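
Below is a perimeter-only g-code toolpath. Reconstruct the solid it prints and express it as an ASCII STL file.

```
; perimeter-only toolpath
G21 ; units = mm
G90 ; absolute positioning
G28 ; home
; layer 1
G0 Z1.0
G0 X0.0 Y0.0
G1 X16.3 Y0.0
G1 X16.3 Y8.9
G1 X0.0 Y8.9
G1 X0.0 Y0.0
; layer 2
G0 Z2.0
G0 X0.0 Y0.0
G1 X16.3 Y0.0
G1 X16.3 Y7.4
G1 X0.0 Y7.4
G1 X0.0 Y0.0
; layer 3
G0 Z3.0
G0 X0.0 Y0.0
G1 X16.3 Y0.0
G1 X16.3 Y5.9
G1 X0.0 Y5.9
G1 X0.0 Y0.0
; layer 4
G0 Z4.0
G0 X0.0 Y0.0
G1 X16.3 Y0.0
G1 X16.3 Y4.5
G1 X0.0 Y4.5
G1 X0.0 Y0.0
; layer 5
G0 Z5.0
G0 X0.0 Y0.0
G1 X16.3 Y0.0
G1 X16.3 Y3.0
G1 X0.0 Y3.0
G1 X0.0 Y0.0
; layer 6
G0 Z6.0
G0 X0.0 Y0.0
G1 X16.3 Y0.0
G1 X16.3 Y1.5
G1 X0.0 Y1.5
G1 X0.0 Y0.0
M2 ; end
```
solid part
  facet normal 0.0000 0.0000 -1.0000
    outer loop
      vertex 16.3 10.4 0.0
      vertex 16.3 0.0 0.0
      vertex 0.0 0.0 0.0
    endloop
  endfacet
  facet normal 0.0000 0.0000 -1.0000
    outer loop
      vertex 0.0 10.4 0.0
      vertex 16.3 10.4 0.0
      vertex 0.0 0.0 0.0
    endloop
  endfacet
  facet normal 0.0000 -1.0000 0.0000
    outer loop
      vertex 0.0 0.0 0.0
      vertex 16.3 0.0 0.0
      vertex 16.3 0.0 7.0
    endloop
  endfacet
  facet normal 0.0000 -1.0000 0.0000
    outer loop
      vertex 0.0 0.0 0.0
      vertex 16.3 0.0 7.0
      vertex 0.0 0.0 7.0
    endloop
  endfacet
  facet normal 0.0000 0.5584 0.8296
    outer loop
      vertex 0.0 0.0 7.0
      vertex 16.3 0.0 7.0
      vertex 16.3 10.4 0.0
    endloop
  endfacet
  facet normal 0.0000 0.5584 0.8296
    outer loop
      vertex 0.0 0.0 7.0
      vertex 16.3 10.4 0.0
      vertex 0.0 10.4 0.0
    endloop
  endfacet
  facet normal -1.0000 0.0000 0.0000
    outer loop
      vertex 0.0 0.0 7.0
      vertex 0.0 10.4 0.0
      vertex 0.0 0.0 0.0
    endloop
  endfacet
  facet normal 1.0000 0.0000 0.0000
    outer loop
      vertex 16.3 0.0 0.0
      vertex 16.3 10.4 0.0
      vertex 16.3 0.0 7.0
    endloop
  endfacet
endsolid part

The G0 Z moves step by Δz≈1.0 mm. The G1 loops shrink linearly with z, so the solid tapers from its base footprint up to z≈7. Closing with a flat bottom cap and the tapered top and triangulating gives 8 facets — a wedge (ramp): 16.3 × 10.4 mm base, rising to 7 mm along the y=0 edge and sloping linearly to z=0 at y=10.4.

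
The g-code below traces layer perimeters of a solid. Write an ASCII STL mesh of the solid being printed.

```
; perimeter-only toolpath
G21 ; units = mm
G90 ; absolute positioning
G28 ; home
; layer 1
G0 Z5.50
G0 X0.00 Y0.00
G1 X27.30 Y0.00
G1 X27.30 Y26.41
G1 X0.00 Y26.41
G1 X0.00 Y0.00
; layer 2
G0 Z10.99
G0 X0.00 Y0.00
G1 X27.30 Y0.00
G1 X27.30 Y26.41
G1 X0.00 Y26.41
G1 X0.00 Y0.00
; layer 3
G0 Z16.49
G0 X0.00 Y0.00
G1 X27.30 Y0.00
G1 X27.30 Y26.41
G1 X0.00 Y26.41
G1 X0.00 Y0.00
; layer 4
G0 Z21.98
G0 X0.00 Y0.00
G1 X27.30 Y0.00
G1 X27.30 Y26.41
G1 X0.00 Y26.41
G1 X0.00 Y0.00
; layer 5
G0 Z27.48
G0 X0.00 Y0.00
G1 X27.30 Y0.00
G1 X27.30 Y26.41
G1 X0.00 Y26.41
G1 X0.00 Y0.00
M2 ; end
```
solid part
  facet normal 0.0000 0.0000 -1.0000
    outer loop
      vertex 27.30 26.41 0.00
      vertex 27.30 0.00 0.00
      vertex 0.00 0.00 0.00
    endloop
  endfacet
  facet normal 0.0000 0.0000 -1.0000
    outer loop
      vertex 0.00 26.41 0.00
      vertex 27.30 26.41 0.00
      vertex 0.00 0.00 0.00
    endloop
  endfacet
  facet normal 0.0000 0.0000 1.0000
    outer loop
      vertex 0.00 0.00 27.48
      vertex 27.30 0.00 27.48
      vertex 27.30 26.41 27.48
    endloop
  endfacet
  facet normal 0.0000 0.0000 1.0000
    outer loop
      vertex 0.00 0.00 27.48
      vertex 27.30 26.41 27.48
      vertex 0.00 26.41 27.48
    endloop
  endfacet
  facet normal 0.0000 -1.0000 0.0000
    outer loop
      vertex 0.00 0.00 0.00
      vertex 27.30 0.00 0.00
      vertex 27.30 0.00 27.48
    endloop
  endfacet
  facet normal 0.0000 -1.0000 0.0000
    outer loop
      vertex 0.00 0.00 0.00
      vertex 27.30 0.00 27.48
      vertex 0.00 0.00 27.48
    endloop
  endfacet
  facet normal 0.0000 1.0000 0.0000
    outer loop
      vertex 27.30 26.41 27.48
      vertex 27.30 26.41 0.00
      vertex 0.00 26.41 0.00
    endloop
  endfacet
  facet normal 0.0000 1.0000 0.0000
    outer loop
      vertex 0.00 26.41 27.48
      vertex 27.30 26.41 27.48
      vertex 0.00 26.41 0.00
    endloop
  endfacet
  facet normal -1.0000 0.0000 0.0000
    outer loop
      vertex 0.00 26.41 27.48
      vertex 0.00 26.41 0.00
      vertex 0.00 0.00 0.00
    endloop
  endfacet
  facet normal -1.0000 0.0000 0.0000
    outer loop
      vertex 0.00 0.00 27.48
      vertex 0.00 26.41 27.48
      vertex 0.00 0.00 0.00
    endloop
  endfacet
  facet normal 1.0000 0.0000 0.0000
    outer loop
      vertex 27.30 0.00 0.00
      vertex 27.30 26.41 0.00
      vertex 27.30 26.41 27.48
    endloop
  endfacet
  facet normal 1.0000 0.0000 0.0000
    outer loop
      vertex 27.30 0.00 0.00
      vertex 27.30 26.41 27.48
      vertex 27.30 0.00 27.48
    endloop
  endfacet
endsolid part

The G0 Z moves step by Δz≈5.50 mm. Every layer's G1 loop is the same polygon, so the solid is a straight extrusion of it from z=0 to z≈27.5. Closing with flat bottom and top caps and triangulating gives 12 facets — a rectangular box, roughly 27.3 × 26.4 mm footprint and 27.5 mm tall.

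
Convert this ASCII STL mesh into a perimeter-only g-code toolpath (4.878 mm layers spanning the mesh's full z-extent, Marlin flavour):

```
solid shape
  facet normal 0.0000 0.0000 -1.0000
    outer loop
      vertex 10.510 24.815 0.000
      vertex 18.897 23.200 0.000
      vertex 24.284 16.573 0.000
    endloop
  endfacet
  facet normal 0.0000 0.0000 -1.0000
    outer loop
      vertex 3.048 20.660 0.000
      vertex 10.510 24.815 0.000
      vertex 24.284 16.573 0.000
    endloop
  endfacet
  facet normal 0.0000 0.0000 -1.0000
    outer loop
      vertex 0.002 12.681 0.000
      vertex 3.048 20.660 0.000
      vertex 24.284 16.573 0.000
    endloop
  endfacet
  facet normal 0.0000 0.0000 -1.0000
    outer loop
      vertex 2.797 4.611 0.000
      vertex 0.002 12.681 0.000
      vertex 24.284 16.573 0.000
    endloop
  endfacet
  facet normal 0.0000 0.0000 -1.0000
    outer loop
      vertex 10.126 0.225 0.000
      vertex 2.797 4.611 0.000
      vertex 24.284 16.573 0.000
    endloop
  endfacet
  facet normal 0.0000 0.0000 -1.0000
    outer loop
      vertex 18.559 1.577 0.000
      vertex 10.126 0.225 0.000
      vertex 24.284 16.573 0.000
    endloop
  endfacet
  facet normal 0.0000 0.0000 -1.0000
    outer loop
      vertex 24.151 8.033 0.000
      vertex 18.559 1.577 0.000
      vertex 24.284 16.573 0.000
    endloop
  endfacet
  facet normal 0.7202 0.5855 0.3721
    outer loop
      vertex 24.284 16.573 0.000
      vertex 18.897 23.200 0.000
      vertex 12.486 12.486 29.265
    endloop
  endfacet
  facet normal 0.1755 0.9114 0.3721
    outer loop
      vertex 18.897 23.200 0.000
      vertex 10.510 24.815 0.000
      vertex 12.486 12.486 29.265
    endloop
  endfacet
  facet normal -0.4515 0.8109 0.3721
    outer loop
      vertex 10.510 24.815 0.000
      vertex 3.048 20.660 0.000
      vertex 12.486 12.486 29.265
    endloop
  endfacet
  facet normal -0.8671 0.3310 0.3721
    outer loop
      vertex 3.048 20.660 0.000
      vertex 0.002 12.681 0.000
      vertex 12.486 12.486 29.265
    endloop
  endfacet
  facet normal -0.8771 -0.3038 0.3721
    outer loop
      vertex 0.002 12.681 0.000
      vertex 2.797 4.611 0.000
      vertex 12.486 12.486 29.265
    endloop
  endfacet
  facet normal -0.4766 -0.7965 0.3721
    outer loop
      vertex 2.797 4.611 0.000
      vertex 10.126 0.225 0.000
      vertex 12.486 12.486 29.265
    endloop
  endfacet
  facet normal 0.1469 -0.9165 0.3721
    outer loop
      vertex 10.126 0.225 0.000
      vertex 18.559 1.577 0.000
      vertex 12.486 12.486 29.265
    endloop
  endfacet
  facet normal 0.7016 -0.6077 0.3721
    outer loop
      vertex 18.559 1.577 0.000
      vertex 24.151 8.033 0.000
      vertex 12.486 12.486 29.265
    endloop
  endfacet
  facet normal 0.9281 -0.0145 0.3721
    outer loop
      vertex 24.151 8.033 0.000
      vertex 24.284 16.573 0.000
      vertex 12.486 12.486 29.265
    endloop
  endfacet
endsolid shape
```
; perimeter-only toolpath
G21 ; units = mm
G90 ; absolute positioning
G28 ; home
; layer 1
G0 Z4.878
G0 X22.318 Y15.892
G1 X17.828 Y21.414
G1 X10.839 Y22.760
G1 X4.621 Y19.298
G1 X2.083 Y12.649
G1 X4.412 Y5.924
G1 X10.519 Y2.269
G1 X17.547 Y3.395
G1 X22.207 Y8.775
G1 X22.318 Y15.892
; layer 2
G0 Z9.755
G0 X20.351 Y15.211
G1 X16.760 Y19.629
G1 X11.169 Y20.705
G1 X6.194 Y17.935
G1 X4.163 Y12.616
G1 X6.027 Y7.236
G1 X10.913 Y4.312
G1 X16.535 Y5.213
G1 X20.263 Y9.517
G1 X20.351 Y15.211
; layer 3
G0 Z14.633
G0 X18.385 Y14.530
G1 X15.691 Y17.843
G1 X11.498 Y18.651
G1 X7.767 Y16.573
G1 X6.244 Y12.584
G1 X7.642 Y8.549
G1 X11.306 Y6.356
G1 X15.523 Y7.032
G1 X18.319 Y10.259
G1 X18.385 Y14.530
; layer 4
G0 Z19.510
G0 X16.419 Y13.848
G1 X14.623 Y16.057
G1 X11.827 Y16.596
G1 X9.340 Y15.211
G1 X8.325 Y12.551
G1 X9.256 Y9.861
G1 X11.699 Y8.399
G1 X14.510 Y8.850
G1 X16.374 Y11.002
G1 X16.419 Y13.848
; layer 5
G0 Z24.388
G0 X14.452 Y13.167
G1 X13.555 Y14.272
G1 X12.157 Y14.541
G1 X10.913 Y13.848
G1 X10.405 Y12.518
G1 X10.871 Y11.174
G1 X12.093 Y10.443
G1 X13.498 Y10.668
G1 X14.430 Y11.744
G1 X14.452 Y13.167
M2 ; end

The solid is a regular 9-sided pyramid, base circumscribed radius ≈ 12.5 mm, apex at z ≈ 29.3 mm. Slicing at Δz = 4.878 mm — 6 equal slices spanning the solid's height, so layer i sits at z = i·h/6 — gives 5 non-empty perimeters. Each is a 9-segment closed polygon; G0 lifts to the layer z and rapids to the start vertex, then G1 traces the edges. The cross-section shrinks linearly with z (the slice at the apex is degenerate and omitted).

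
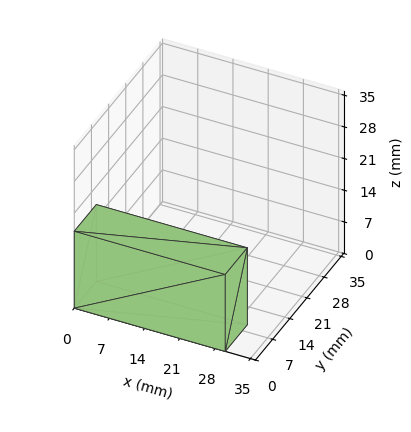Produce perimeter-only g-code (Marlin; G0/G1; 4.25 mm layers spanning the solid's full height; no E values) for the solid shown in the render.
Reading the render: the shape is a rectangular box, roughly 30 × 9 mm footprint and 17 mm tall (dimensions read to the nearest mm from the axis ticks). For the g-code, the solid's height is divided into equal slices at the stated Δz and each level perimeter traced with G1 moves after a G0 lift.

; perimeter-only toolpath
G21 ; units = mm
G90 ; absolute positioning
G28 ; home
; layer 1
G0 Z4.25
G0 X0.00 Y0.00
G1 X30.00 Y0.00
G1 X30.00 Y9.00
G1 X0.00 Y9.00
G1 X0.00 Y0.00
; layer 2
G0 Z8.50
G0 X0.00 Y0.00
G1 X30.00 Y0.00
G1 X30.00 Y9.00
G1 X0.00 Y9.00
G1 X0.00 Y0.00
; layer 3
G0 Z12.75
G0 X0.00 Y0.00
G1 X30.00 Y0.00
G1 X30.00 Y9.00
G1 X0.00 Y9.00
G1 X0.00 Y0.00
; layer 4
G0 Z17.00
G0 X0.00 Y0.00
G1 X30.00 Y0.00
G1 X30.00 Y9.00
G1 X0.00 Y9.00
G1 X0.00 Y0.00
M2 ; end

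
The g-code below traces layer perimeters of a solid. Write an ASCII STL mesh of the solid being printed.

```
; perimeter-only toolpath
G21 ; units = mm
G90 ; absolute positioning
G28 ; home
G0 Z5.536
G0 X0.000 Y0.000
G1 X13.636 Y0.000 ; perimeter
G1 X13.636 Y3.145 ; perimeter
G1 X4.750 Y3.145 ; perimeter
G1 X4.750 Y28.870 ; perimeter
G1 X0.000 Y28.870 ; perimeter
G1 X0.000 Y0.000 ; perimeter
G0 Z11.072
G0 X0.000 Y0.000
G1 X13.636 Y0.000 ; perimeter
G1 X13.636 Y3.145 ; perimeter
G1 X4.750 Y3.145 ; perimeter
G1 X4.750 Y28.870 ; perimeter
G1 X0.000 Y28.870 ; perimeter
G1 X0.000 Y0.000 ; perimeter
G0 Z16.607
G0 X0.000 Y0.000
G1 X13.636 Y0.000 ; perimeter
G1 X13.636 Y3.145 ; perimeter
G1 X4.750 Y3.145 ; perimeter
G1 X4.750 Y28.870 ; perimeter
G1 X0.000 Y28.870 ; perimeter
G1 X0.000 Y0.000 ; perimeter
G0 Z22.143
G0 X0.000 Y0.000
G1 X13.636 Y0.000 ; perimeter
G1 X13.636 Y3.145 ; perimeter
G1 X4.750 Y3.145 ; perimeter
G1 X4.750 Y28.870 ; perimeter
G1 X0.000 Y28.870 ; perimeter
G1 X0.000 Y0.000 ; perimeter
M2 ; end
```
solid part
  facet normal 0.0000 0.0000 -1.0000
    outer loop
      vertex 13.636 3.145 0.000
      vertex 13.636 0.000 0.000
      vertex 0.000 0.000 0.000
    endloop
  endfacet
  facet normal 0.0000 0.0000 -1.0000
    outer loop
      vertex 4.750 3.145 0.000
      vertex 13.636 3.145 0.000
      vertex 0.000 0.000 0.000
    endloop
  endfacet
  facet normal 0.0000 0.0000 -1.0000
    outer loop
      vertex 4.750 28.870 0.000
      vertex 4.750 3.145 0.000
      vertex 0.000 0.000 0.000
    endloop
  endfacet
  facet normal 0.0000 0.0000 -1.0000
    outer loop
      vertex 0.000 28.870 0.000
      vertex 4.750 28.870 0.000
      vertex 0.000 0.000 0.000
    endloop
  endfacet
  facet normal 0.0000 0.0000 1.0000
    outer loop
      vertex 0.000 0.000 22.143
      vertex 13.636 0.000 22.143
      vertex 13.636 3.145 22.143
    endloop
  endfacet
  facet normal 0.0000 0.0000 1.0000
    outer loop
      vertex 0.000 0.000 22.143
      vertex 13.636 3.145 22.143
      vertex 4.750 3.145 22.143
    endloop
  endfacet
  facet normal 0.0000 0.0000 1.0000
    outer loop
      vertex 0.000 0.000 22.143
      vertex 4.750 3.145 22.143
      vertex 4.750 28.870 22.143
    endloop
  endfacet
  facet normal 0.0000 0.0000 1.0000
    outer loop
      vertex 0.000 0.000 22.143
      vertex 4.750 28.870 22.143
      vertex 0.000 28.870 22.143
    endloop
  endfacet
  facet normal 0.0000 -1.0000 0.0000
    outer loop
      vertex 0.000 0.000 0.000
      vertex 13.636 0.000 0.000
      vertex 13.636 0.000 22.143
    endloop
  endfacet
  facet normal 0.0000 -1.0000 0.0000
    outer loop
      vertex 0.000 0.000 0.000
      vertex 13.636 0.000 22.143
      vertex 0.000 0.000 22.143
    endloop
  endfacet
  facet normal 1.0000 0.0000 0.0000
    outer loop
      vertex 13.636 0.000 0.000
      vertex 13.636 3.145 0.000
      vertex 13.636 3.145 22.143
    endloop
  endfacet
  facet normal 1.0000 0.0000 0.0000
    outer loop
      vertex 13.636 0.000 0.000
      vertex 13.636 3.145 22.143
      vertex 13.636 0.000 22.143
    endloop
  endfacet
  facet normal 0.0000 1.0000 0.0000
    outer loop
      vertex 13.636 3.145 0.000
      vertex 4.750 3.145 0.000
      vertex 4.750 3.145 22.143
    endloop
  endfacet
  facet normal 0.0000 1.0000 0.0000
    outer loop
      vertex 13.636 3.145 0.000
      vertex 4.750 3.145 22.143
      vertex 13.636 3.145 22.143
    endloop
  endfacet
  facet normal 1.0000 0.0000 0.0000
    outer loop
      vertex 4.750 3.145 0.000
      vertex 4.750 28.870 0.000
      vertex 4.750 28.870 22.143
    endloop
  endfacet
  facet normal 1.0000 0.0000 0.0000
    outer loop
      vertex 4.750 3.145 0.000
      vertex 4.750 28.870 22.143
      vertex 4.750 3.145 22.143
    endloop
  endfacet
  facet normal 0.0000 1.0000 0.0000
    outer loop
      vertex 4.750 28.870 0.000
      vertex 0.000 28.870 0.000
      vertex 0.000 28.870 22.143
    endloop
  endfacet
  facet normal 0.0000 1.0000 0.0000
    outer loop
      vertex 4.750 28.870 0.000
      vertex 0.000 28.870 22.143
      vertex 4.750 28.870 22.143
    endloop
  endfacet
  facet normal -1.0000 0.0000 0.0000
    outer loop
      vertex 0.000 28.870 0.000
      vertex 0.000 0.000 0.000
      vertex 0.000 0.000 22.143
    endloop
  endfacet
  facet normal -1.0000 0.0000 0.0000
    outer loop
      vertex 0.000 28.870 0.000
      vertex 0.000 0.000 22.143
      vertex 0.000 28.870 22.143
    endloop
  endfacet
endsolid part

The G0 Z moves step by Δz≈5.536 mm. Every layer's G1 loop is the same polygon, so the solid is a straight extrusion of it from z=0 to z≈22.1. Closing with flat bottom and top caps and triangulating gives 20 facets — an L-shaped prism: outer 13.6 × 28.9 mm, arm thicknesses ≈ 3.15 mm (horizontal) and 4.75 mm (vertical), extruded 22.1 mm in z.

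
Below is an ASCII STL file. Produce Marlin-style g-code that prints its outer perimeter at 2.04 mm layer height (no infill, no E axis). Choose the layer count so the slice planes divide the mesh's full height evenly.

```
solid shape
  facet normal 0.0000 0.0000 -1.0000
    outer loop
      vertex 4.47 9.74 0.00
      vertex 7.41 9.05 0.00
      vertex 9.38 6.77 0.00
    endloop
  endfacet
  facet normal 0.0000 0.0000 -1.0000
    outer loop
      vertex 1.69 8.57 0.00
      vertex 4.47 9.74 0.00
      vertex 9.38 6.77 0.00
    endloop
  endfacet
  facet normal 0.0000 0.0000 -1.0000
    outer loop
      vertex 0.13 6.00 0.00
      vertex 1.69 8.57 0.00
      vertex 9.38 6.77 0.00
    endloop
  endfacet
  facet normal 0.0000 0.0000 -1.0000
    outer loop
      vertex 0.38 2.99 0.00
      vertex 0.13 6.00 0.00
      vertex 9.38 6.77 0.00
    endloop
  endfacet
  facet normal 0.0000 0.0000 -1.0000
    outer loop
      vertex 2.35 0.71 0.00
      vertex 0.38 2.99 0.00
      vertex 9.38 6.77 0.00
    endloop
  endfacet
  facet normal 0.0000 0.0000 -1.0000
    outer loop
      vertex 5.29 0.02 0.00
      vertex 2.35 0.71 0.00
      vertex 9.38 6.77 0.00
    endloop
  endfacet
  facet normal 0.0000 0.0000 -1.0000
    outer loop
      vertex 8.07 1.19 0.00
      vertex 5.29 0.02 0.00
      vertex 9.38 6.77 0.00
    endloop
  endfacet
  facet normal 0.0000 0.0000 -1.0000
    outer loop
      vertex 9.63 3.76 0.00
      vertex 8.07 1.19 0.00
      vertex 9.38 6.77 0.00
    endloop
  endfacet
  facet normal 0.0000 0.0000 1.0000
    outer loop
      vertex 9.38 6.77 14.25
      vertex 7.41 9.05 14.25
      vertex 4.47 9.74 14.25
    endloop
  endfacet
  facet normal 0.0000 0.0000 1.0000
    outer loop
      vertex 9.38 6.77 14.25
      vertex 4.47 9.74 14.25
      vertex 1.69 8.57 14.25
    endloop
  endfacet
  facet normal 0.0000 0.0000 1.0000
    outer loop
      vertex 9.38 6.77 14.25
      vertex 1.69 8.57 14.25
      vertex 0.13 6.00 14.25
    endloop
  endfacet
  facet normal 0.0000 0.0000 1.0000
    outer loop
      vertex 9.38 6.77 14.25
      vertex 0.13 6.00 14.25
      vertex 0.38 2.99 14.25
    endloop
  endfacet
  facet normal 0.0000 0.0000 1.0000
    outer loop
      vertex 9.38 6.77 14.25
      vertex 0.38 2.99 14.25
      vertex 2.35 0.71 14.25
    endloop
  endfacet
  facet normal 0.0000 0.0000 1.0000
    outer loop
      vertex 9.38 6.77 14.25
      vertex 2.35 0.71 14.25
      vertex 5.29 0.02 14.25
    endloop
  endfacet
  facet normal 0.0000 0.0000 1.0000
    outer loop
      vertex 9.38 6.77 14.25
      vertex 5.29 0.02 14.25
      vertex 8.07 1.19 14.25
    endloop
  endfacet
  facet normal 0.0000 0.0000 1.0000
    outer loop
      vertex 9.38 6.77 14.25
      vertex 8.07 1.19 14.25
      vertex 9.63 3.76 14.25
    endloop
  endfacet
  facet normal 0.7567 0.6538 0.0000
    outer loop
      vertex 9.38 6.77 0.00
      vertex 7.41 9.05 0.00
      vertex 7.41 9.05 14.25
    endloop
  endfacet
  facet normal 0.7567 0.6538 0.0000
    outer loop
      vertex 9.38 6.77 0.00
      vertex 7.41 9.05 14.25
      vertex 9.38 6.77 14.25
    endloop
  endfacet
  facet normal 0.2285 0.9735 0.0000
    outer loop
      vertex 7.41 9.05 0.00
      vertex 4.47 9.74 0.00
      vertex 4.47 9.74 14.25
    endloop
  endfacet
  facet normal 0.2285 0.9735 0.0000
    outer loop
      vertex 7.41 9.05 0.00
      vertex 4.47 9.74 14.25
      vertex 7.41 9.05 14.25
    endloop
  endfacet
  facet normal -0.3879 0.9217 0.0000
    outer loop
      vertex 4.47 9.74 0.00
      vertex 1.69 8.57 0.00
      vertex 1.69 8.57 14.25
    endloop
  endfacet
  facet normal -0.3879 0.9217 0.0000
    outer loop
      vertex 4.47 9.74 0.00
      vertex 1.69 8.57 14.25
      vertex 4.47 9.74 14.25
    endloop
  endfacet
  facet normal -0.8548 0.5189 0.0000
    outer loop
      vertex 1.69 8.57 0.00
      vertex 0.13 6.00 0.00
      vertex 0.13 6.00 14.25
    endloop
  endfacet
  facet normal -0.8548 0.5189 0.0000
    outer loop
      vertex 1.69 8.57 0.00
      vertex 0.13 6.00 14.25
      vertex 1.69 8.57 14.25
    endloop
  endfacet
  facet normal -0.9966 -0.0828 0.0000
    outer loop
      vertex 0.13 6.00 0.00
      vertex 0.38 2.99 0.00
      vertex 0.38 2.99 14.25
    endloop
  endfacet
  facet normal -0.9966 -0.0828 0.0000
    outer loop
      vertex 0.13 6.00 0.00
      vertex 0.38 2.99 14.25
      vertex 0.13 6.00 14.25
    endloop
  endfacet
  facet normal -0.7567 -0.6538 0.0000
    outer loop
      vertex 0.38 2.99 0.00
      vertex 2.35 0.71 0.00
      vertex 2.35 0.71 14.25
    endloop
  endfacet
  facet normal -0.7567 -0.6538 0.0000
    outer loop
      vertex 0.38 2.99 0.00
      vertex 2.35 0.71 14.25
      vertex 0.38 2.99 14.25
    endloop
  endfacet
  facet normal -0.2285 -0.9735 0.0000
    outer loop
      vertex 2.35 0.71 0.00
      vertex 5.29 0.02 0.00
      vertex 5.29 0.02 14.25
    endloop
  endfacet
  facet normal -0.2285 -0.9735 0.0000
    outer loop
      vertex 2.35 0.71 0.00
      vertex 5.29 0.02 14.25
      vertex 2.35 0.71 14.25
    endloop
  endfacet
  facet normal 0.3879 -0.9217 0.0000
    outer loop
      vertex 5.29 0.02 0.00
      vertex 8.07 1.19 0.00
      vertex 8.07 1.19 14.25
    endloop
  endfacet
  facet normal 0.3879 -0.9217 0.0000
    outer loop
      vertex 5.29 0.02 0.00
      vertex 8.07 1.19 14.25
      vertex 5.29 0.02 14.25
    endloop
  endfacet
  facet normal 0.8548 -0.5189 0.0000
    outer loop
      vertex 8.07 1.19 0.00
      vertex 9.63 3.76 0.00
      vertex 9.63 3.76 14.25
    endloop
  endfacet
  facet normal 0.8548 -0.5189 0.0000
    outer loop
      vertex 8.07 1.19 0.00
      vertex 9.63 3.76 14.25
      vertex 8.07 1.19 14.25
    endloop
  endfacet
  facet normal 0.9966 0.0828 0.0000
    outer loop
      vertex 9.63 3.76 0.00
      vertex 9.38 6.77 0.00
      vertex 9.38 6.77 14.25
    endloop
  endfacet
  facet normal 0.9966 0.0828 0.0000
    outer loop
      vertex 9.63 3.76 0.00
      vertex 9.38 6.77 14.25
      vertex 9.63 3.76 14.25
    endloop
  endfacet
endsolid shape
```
; perimeter-only toolpath
G21 ; units = mm
G90 ; absolute positioning
G28 ; home
; layer 1
G0 Z2.04
G0 X9.38 Y6.77
G1 X7.41 Y9.05
G1 X4.47 Y9.74
G1 X1.69 Y8.57
G1 X0.13 Y6.00
G1 X0.38 Y2.99
G1 X2.35 Y0.71
G1 X5.29 Y0.02
G1 X8.07 Y1.19
G1 X9.63 Y3.76
G1 X9.38 Y6.77
; layer 2
G0 Z4.07
G0 X9.38 Y6.77
G1 X7.41 Y9.05
G1 X4.47 Y9.74
G1 X1.69 Y8.57
G1 X0.13 Y6.00
G1 X0.38 Y2.99
G1 X2.35 Y0.71
G1 X5.29 Y0.02
G1 X8.07 Y1.19
G1 X9.63 Y3.76
G1 X9.38 Y6.77
; layer 3
G0 Z6.11
G0 X9.38 Y6.77
G1 X7.41 Y9.05
G1 X4.47 Y9.74
G1 X1.69 Y8.57
G1 X0.13 Y6.00
G1 X0.38 Y2.99
G1 X2.35 Y0.71
G1 X5.29 Y0.02
G1 X8.07 Y1.19
G1 X9.63 Y3.76
G1 X9.38 Y6.77
; layer 4
G0 Z8.14
G0 X9.38 Y6.77
G1 X7.41 Y9.05
G1 X4.47 Y9.74
G1 X1.69 Y8.57
G1 X0.13 Y6.00
G1 X0.38 Y2.99
G1 X2.35 Y0.71
G1 X5.29 Y0.02
G1 X8.07 Y1.19
G1 X9.63 Y3.76
G1 X9.38 Y6.77
; layer 5
G0 Z10.18
G0 X9.38 Y6.77
G1 X7.41 Y9.05
G1 X4.47 Y9.74
G1 X1.69 Y8.57
G1 X0.13 Y6.00
G1 X0.38 Y2.99
G1 X2.35 Y0.71
G1 X5.29 Y0.02
G1 X8.07 Y1.19
G1 X9.63 Y3.76
G1 X9.38 Y6.77
; layer 6
G0 Z12.21
G0 X9.38 Y6.77
G1 X7.41 Y9.05
G1 X4.47 Y9.74
G1 X1.69 Y8.57
G1 X0.13 Y6.00
G1 X0.38 Y2.99
G1 X2.35 Y0.71
G1 X5.29 Y0.02
G1 X8.07 Y1.19
G1 X9.63 Y3.76
G1 X9.38 Y6.77
; layer 7
G0 Z14.25
G0 X9.38 Y6.77
G1 X7.41 Y9.05
G1 X4.47 Y9.74
G1 X1.69 Y8.57
G1 X0.13 Y6.00
G1 X0.38 Y2.99
G1 X2.35 Y0.71
G1 X5.29 Y0.02
G1 X8.07 Y1.19
G1 X9.63 Y3.76
G1 X9.38 Y6.77
M2 ; end

The solid is a regular 10-sided prism (a cylinder approximated with 10 flat sides), circumscribed radius ≈ 4.88 mm, height ≈ 14.2 mm. Slicing at Δz = 2.04 mm — 7 equal slices spanning the solid's height, so layer i sits at z = i·h/7 — gives 7 non-empty perimeters. Each is a 10-segment closed polygon; G0 lifts to the layer z and rapids to the start vertex, then G1 traces the edges.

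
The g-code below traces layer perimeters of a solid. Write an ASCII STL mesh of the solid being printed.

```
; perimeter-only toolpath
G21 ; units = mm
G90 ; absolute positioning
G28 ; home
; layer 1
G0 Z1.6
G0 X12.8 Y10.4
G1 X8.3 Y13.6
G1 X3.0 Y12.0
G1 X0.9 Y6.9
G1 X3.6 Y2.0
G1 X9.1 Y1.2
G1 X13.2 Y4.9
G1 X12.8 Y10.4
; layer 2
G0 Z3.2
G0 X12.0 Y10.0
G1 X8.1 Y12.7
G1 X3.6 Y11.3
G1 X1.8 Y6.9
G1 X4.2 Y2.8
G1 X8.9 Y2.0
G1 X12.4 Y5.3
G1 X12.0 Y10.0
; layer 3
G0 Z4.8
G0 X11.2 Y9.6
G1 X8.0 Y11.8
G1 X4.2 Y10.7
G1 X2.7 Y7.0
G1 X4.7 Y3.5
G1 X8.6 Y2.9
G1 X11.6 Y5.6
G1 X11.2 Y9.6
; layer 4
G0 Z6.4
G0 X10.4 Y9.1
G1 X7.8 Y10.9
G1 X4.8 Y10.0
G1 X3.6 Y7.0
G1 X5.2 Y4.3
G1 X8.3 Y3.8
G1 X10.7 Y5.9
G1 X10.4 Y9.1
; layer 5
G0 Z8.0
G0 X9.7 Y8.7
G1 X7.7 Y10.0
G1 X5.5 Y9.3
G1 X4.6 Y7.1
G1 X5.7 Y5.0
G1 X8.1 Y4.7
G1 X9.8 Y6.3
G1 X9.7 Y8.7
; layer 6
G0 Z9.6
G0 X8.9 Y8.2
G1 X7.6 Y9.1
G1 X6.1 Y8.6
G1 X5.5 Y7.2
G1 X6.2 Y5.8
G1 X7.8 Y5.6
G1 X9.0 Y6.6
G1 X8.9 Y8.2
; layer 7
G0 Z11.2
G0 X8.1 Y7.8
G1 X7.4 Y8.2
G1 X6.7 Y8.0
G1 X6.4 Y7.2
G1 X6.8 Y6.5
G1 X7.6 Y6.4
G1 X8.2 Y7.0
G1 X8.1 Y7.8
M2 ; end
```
solid part
  facet normal 0.0000 0.0000 -1.0000
    outer loop
      vertex 2.4 12.7 0.0
      vertex 8.4 14.5 0.0
      vertex 13.6 10.9 0.0
    endloop
  endfacet
  facet normal 0.0000 0.0000 -1.0000
    outer loop
      vertex 0.0 6.8 0.0
      vertex 2.4 12.7 0.0
      vertex 13.6 10.9 0.0
    endloop
  endfacet
  facet normal 0.0000 0.0000 -1.0000
    outer loop
      vertex 3.1 1.3 0.0
      vertex 0.0 6.8 0.0
      vertex 13.6 10.9 0.0
    endloop
  endfacet
  facet normal 0.0000 0.0000 -1.0000
    outer loop
      vertex 9.4 0.3 0.0
      vertex 3.1 1.3 0.0
      vertex 13.6 10.9 0.0
    endloop
  endfacet
  facet normal 0.0000 0.0000 -1.0000
    outer loop
      vertex 14.1 4.6 0.0
      vertex 9.4 0.3 0.0
      vertex 13.6 10.9 0.0
    endloop
  endfacet
  facet normal 0.5068 0.7320 0.4553
    outer loop
      vertex 13.6 10.9 0.0
      vertex 8.4 14.5 0.0
      vertex 7.3 7.3 12.8
    endloop
  endfacet
  facet normal -0.2556 0.8519 0.4572
    outer loop
      vertex 8.4 14.5 0.0
      vertex 2.4 12.7 0.0
      vertex 7.3 7.3 12.8
    endloop
  endfacet
  facet normal -0.8240 0.3352 0.4568
    outer loop
      vertex 2.4 12.7 0.0
      vertex 0.0 6.8 0.0
      vertex 7.3 7.3 12.8
    endloop
  endfacet
  facet normal -0.7742 -0.4363 0.4586
    outer loop
      vertex 0.0 6.8 0.0
      vertex 3.1 1.3 0.0
      vertex 7.3 7.3 12.8
    endloop
  endfacet
  facet normal -0.1394 -0.8783 0.4574
    outer loop
      vertex 3.1 1.3 0.0
      vertex 9.4 0.3 0.0
      vertex 7.3 7.3 12.8
    endloop
  endfacet
  facet normal 0.6003 -0.6561 0.4573
    outer loop
      vertex 9.4 0.3 0.0
      vertex 14.1 4.6 0.0
      vertex 7.3 7.3 12.8
    endloop
  endfacet
  facet normal 0.8870 0.0704 0.4564
    outer loop
      vertex 14.1 4.6 0.0
      vertex 13.6 10.9 0.0
      vertex 7.3 7.3 12.8
    endloop
  endfacet
endsolid part

The G0 Z moves step by Δz≈1.6 mm. The G1 loops shrink linearly with z, so the solid tapers from its base footprint up to z≈12.8. Closing with a flat bottom cap and the tapered top and triangulating gives 12 facets — a regular 7-sided pyramid, base circumscribed radius ≈ 7.3 mm, apex at z ≈ 12.8 mm.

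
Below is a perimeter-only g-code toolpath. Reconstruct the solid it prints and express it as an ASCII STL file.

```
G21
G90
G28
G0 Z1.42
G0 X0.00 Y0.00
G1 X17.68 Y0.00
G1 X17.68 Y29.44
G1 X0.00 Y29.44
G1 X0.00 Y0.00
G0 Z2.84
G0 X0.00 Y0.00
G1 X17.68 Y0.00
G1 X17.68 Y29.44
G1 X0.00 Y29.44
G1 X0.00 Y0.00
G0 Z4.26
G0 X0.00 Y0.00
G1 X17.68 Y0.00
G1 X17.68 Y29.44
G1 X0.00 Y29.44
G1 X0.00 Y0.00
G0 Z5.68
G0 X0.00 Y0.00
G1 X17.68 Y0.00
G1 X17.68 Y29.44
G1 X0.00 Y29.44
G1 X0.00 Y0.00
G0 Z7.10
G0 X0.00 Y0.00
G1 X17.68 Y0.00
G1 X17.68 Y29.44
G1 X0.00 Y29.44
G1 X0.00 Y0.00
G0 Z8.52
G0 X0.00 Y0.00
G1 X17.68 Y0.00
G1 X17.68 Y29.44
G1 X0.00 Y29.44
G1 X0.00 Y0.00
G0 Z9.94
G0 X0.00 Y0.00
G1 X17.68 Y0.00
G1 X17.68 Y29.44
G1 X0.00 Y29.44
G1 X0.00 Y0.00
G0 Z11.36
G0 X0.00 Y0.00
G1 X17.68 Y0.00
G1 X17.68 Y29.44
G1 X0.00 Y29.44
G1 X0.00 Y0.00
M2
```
solid part
  facet normal 0.0000 0.0000 -1.0000
    outer loop
      vertex 17.68 29.44 0.00
      vertex 17.68 0.00 0.00
      vertex 0.00 0.00 0.00
    endloop
  endfacet
  facet normal 0.0000 0.0000 -1.0000
    outer loop
      vertex 0.00 29.44 0.00
      vertex 17.68 29.44 0.00
      vertex 0.00 0.00 0.00
    endloop
  endfacet
  facet normal 0.0000 0.0000 1.0000
    outer loop
      vertex 0.00 0.00 11.36
      vertex 17.68 0.00 11.36
      vertex 17.68 29.44 11.36
    endloop
  endfacet
  facet normal 0.0000 0.0000 1.0000
    outer loop
      vertex 0.00 0.00 11.36
      vertex 17.68 29.44 11.36
      vertex 0.00 29.44 11.36
    endloop
  endfacet
  facet normal 0.0000 -1.0000 0.0000
    outer loop
      vertex 0.00 0.00 0.00
      vertex 17.68 0.00 0.00
      vertex 17.68 0.00 11.36
    endloop
  endfacet
  facet normal 0.0000 -1.0000 0.0000
    outer loop
      vertex 0.00 0.00 0.00
      vertex 17.68 0.00 11.36
      vertex 0.00 0.00 11.36
    endloop
  endfacet
  facet normal 0.0000 1.0000 0.0000
    outer loop
      vertex 17.68 29.44 11.36
      vertex 17.68 29.44 0.00
      vertex 0.00 29.44 0.00
    endloop
  endfacet
  facet normal 0.0000 1.0000 0.0000
    outer loop
      vertex 0.00 29.44 11.36
      vertex 17.68 29.44 11.36
      vertex 0.00 29.44 0.00
    endloop
  endfacet
  facet normal -1.0000 0.0000 0.0000
    outer loop
      vertex 0.00 29.44 11.36
      vertex 0.00 29.44 0.00
      vertex 0.00 0.00 0.00
    endloop
  endfacet
  facet normal -1.0000 0.0000 0.0000
    outer loop
      vertex 0.00 0.00 11.36
      vertex 0.00 29.44 11.36
      vertex 0.00 0.00 0.00
    endloop
  endfacet
  facet normal 1.0000 0.0000 0.0000
    outer loop
      vertex 17.68 0.00 0.00
      vertex 17.68 29.44 0.00
      vertex 17.68 29.44 11.36
    endloop
  endfacet
  facet normal 1.0000 0.0000 0.0000
    outer loop
      vertex 17.68 0.00 0.00
      vertex 17.68 29.44 11.36
      vertex 17.68 0.00 11.36
    endloop
  endfacet
endsolid part

The G0 Z moves step by Δz≈1.42 mm. Every layer's G1 loop is the same polygon, so the solid is a straight extrusion of it from z=0 to z≈11.4. Closing with flat bottom and top caps and triangulating gives 12 facets — a rectangular box, roughly 17.7 × 29.4 mm footprint and 11.4 mm tall.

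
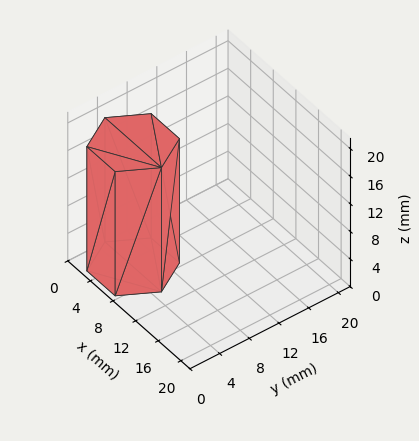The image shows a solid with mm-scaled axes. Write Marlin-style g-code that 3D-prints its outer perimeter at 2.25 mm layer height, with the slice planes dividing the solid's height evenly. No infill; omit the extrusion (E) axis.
Reading the render: the shape is a regular 6-sided prism (a cylinder approximated with 6 flat sides), circumscribed radius ≈ 5 mm, height ≈ 18 mm (dimensions read to the nearest mm from the axis ticks). For the g-code, the solid's height is divided into equal slices at the stated Δz and each level perimeter traced with G1 moves after a G0 lift.

; perimeter-only toolpath
G21 ; units = mm
G90 ; absolute positioning
G28 ; home
; layer 1
G0 Z2.25
G0 X10.00 Y5.00
G1 X7.50 Y9.33
G1 X2.50 Y9.33
G1 X0.00 Y5.00
G1 X2.50 Y0.67
G1 X7.50 Y0.67
G1 X10.00 Y5.00
; layer 2
G0 Z4.50
G0 X10.00 Y5.00
G1 X7.50 Y9.33
G1 X2.50 Y9.33
G1 X0.00 Y5.00
G1 X2.50 Y0.67
G1 X7.50 Y0.67
G1 X10.00 Y5.00
; layer 3
G0 Z6.75
G0 X10.00 Y5.00
G1 X7.50 Y9.33
G1 X2.50 Y9.33
G1 X0.00 Y5.00
G1 X2.50 Y0.67
G1 X7.50 Y0.67
G1 X10.00 Y5.00
; layer 4
G0 Z9.00
G0 X10.00 Y5.00
G1 X7.50 Y9.33
G1 X2.50 Y9.33
G1 X0.00 Y5.00
G1 X2.50 Y0.67
G1 X7.50 Y0.67
G1 X10.00 Y5.00
; layer 5
G0 Z11.25
G0 X10.00 Y5.00
G1 X7.50 Y9.33
G1 X2.50 Y9.33
G1 X0.00 Y5.00
G1 X2.50 Y0.67
G1 X7.50 Y0.67
G1 X10.00 Y5.00
; layer 6
G0 Z13.50
G0 X10.00 Y5.00
G1 X7.50 Y9.33
G1 X2.50 Y9.33
G1 X0.00 Y5.00
G1 X2.50 Y0.67
G1 X7.50 Y0.67
G1 X10.00 Y5.00
; layer 7
G0 Z15.75
G0 X10.00 Y5.00
G1 X7.50 Y9.33
G1 X2.50 Y9.33
G1 X0.00 Y5.00
G1 X2.50 Y0.67
G1 X7.50 Y0.67
G1 X10.00 Y5.00
; layer 8
G0 Z18.00
G0 X10.00 Y5.00
G1 X7.50 Y9.33
G1 X2.50 Y9.33
G1 X0.00 Y5.00
G1 X2.50 Y0.67
G1 X7.50 Y0.67
G1 X10.00 Y5.00
M2 ; end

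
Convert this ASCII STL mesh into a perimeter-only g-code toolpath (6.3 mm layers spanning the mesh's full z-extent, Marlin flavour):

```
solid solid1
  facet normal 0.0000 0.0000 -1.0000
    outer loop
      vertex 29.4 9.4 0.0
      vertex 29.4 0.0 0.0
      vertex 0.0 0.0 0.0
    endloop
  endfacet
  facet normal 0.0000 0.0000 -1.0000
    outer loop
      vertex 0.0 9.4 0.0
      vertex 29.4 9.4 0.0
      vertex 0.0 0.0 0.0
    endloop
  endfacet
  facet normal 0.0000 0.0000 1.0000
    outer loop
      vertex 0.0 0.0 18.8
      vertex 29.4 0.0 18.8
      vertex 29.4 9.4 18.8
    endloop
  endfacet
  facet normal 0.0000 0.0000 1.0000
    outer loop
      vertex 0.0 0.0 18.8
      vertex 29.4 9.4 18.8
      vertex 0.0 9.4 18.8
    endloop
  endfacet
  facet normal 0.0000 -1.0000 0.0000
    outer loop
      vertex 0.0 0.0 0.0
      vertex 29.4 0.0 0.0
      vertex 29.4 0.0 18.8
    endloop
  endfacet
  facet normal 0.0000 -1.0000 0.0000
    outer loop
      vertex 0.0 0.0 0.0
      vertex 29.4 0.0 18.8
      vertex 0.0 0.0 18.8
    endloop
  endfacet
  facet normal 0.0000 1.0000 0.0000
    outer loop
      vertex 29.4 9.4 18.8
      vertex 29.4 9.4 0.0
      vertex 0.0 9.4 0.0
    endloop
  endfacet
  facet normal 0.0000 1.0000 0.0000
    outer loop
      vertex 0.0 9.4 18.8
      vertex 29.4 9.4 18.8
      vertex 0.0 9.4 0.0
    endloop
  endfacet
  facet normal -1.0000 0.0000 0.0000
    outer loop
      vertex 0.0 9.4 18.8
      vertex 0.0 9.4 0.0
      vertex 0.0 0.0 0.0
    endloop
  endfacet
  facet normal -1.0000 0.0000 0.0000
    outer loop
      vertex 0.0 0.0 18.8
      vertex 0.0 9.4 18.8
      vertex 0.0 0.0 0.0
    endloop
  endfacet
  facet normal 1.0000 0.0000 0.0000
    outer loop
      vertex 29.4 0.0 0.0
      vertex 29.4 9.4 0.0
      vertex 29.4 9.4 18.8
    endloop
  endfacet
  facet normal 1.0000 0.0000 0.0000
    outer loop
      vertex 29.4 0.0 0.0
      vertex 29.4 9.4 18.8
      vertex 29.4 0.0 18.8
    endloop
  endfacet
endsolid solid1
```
; perimeter-only toolpath
G21 ; units = mm
G90 ; absolute positioning
G28 ; home
; layer 1
G0 Z6.3
G0 X0.0 Y0.0
G1 X29.4 Y0.0
G1 X29.4 Y9.4
G1 X0.0 Y9.4
G1 X0.0 Y0.0
; layer 2
G0 Z12.5
G0 X0.0 Y0.0
G1 X29.4 Y0.0
G1 X29.4 Y9.4
G1 X0.0 Y9.4
G1 X0.0 Y0.0
; layer 3
G0 Z18.8
G0 X0.0 Y0.0
G1 X29.4 Y0.0
G1 X29.4 Y9.4
G1 X0.0 Y9.4
G1 X0.0 Y0.0
M2 ; end

The solid is a rectangular box, roughly 29.4 × 9.4 mm footprint and 18.8 mm tall. Slicing at Δz = 6.3 mm — 3 equal slices spanning the solid's height, so layer i sits at z = i·h/3 — gives 3 non-empty perimeters. Each is a 4-segment closed polygon; G0 lifts to the layer z and rapids to the start vertex, then G1 traces the edges.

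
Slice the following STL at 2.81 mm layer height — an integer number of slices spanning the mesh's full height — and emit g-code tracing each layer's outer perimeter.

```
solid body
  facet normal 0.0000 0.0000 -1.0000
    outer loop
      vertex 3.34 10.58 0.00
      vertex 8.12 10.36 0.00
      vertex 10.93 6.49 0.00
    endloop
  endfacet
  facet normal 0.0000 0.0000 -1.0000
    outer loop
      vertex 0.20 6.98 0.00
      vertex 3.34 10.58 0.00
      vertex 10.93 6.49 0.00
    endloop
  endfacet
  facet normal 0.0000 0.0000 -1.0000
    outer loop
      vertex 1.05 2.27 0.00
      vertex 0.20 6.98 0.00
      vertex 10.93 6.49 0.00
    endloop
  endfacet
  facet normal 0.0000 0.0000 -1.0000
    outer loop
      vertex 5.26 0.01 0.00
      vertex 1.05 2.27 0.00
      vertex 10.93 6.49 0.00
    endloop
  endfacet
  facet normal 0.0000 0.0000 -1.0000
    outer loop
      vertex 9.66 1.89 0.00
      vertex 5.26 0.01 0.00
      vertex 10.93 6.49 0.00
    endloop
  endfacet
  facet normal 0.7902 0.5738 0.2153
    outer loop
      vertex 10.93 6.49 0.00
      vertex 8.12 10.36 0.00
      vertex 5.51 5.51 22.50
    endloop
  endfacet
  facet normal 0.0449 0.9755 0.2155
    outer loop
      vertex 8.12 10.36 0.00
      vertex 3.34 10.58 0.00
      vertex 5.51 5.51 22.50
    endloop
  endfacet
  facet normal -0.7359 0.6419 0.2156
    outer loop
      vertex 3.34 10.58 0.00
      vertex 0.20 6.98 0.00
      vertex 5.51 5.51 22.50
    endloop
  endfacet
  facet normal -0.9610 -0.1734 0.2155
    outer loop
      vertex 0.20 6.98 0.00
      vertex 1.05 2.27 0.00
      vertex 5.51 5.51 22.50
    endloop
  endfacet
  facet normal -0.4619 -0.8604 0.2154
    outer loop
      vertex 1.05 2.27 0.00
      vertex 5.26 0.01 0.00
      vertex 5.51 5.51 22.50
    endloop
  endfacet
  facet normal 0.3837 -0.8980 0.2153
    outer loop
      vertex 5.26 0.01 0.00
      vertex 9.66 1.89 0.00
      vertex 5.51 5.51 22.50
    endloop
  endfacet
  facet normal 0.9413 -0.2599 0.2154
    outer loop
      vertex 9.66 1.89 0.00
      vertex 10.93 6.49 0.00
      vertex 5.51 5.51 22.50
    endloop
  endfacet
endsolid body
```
; perimeter-only toolpath
G21 ; units = mm
G90 ; absolute positioning
G28 ; home
; layer 1
G0 Z2.81
G0 X10.25 Y6.37
G1 X7.79 Y9.75
G1 X3.61 Y9.95
G1 X0.86 Y6.80
G1 X1.61 Y2.67
G1 X5.29 Y0.70
G1 X9.14 Y2.34
G1 X10.25 Y6.37
; layer 2
G0 Z5.62
G0 X9.57 Y6.24
G1 X7.47 Y9.15
G1 X3.88 Y9.31
G1 X1.53 Y6.61
G1 X2.17 Y3.08
G1 X5.32 Y1.39
G1 X8.62 Y2.79
G1 X9.57 Y6.24
; layer 3
G0 Z8.44
G0 X8.90 Y6.12
G1 X7.14 Y8.54
G1 X4.15 Y8.68
G1 X2.19 Y6.43
G1 X2.72 Y3.49
G1 X5.35 Y2.07
G1 X8.10 Y3.25
G1 X8.90 Y6.12
; layer 4
G0 Z11.25
G0 X8.22 Y6.00
G1 X6.81 Y7.93
G1 X4.42 Y8.04
G1 X2.85 Y6.25
G1 X3.28 Y3.89
G1 X5.38 Y2.76
G1 X7.58 Y3.70
G1 X8.22 Y6.00
; layer 5
G0 Z14.06
G0 X7.54 Y5.88
G1 X6.49 Y7.33
G1 X4.70 Y7.41
G1 X3.52 Y6.06
G1 X3.84 Y4.29
G1 X5.42 Y3.45
G1 X7.07 Y4.15
G1 X7.54 Y5.88
; layer 6
G0 Z16.88
G0 X6.87 Y5.76
G1 X6.16 Y6.72
G1 X4.97 Y6.78
G1 X4.18 Y5.88
G1 X4.40 Y4.70
G1 X5.45 Y4.14
G1 X6.55 Y4.61
G1 X6.87 Y5.76
; layer 7
G0 Z19.69
G0 X6.19 Y5.63
G1 X5.84 Y6.12
G1 X5.24 Y6.14
G1 X4.85 Y5.69
G1 X4.95 Y5.11
G1 X5.48 Y4.82
G1 X6.03 Y5.06
G1 X6.19 Y5.63
M2 ; end

The solid is a regular 7-sided pyramid, base circumscribed radius ≈ 5.51 mm, apex at z ≈ 22.5 mm. Slicing at Δz = 2.81 mm — 8 equal slices spanning the solid's height, so layer i sits at z = i·h/8 — gives 7 non-empty perimeters. Each is a 7-segment closed polygon; G0 lifts to the layer z and rapids to the start vertex, then G1 traces the edges. The cross-section shrinks linearly with z (the slice at the apex is degenerate and omitted).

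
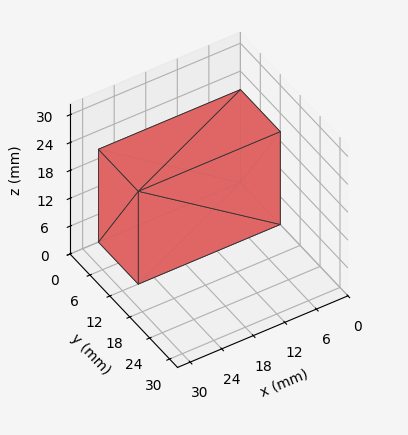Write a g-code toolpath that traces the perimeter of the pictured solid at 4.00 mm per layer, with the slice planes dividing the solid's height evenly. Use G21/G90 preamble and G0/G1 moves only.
Reading the render: the shape is a rectangular box, roughly 27 × 12 mm footprint and 20 mm tall (dimensions read to the nearest mm from the axis ticks). For the g-code, the solid's height is divided into equal slices at the stated Δz and each level perimeter traced with G1 moves after a G0 lift.

; perimeter-only toolpath
G21 ; units = mm
G90 ; absolute positioning
G28 ; home
; layer 1
G0 Z4.00
G0 X0.00 Y0.00
G1 X27.00 Y0.00
G1 X27.00 Y12.00
G1 X0.00 Y12.00
G1 X0.00 Y0.00
; layer 2
G0 Z8.00
G0 X0.00 Y0.00
G1 X27.00 Y0.00
G1 X27.00 Y12.00
G1 X0.00 Y12.00
G1 X0.00 Y0.00
; layer 3
G0 Z12.00
G0 X0.00 Y0.00
G1 X27.00 Y0.00
G1 X27.00 Y12.00
G1 X0.00 Y12.00
G1 X0.00 Y0.00
; layer 4
G0 Z16.00
G0 X0.00 Y0.00
G1 X27.00 Y0.00
G1 X27.00 Y12.00
G1 X0.00 Y12.00
G1 X0.00 Y0.00
; layer 5
G0 Z20.00
G0 X0.00 Y0.00
G1 X27.00 Y0.00
G1 X27.00 Y12.00
G1 X0.00 Y12.00
G1 X0.00 Y0.00
M2 ; end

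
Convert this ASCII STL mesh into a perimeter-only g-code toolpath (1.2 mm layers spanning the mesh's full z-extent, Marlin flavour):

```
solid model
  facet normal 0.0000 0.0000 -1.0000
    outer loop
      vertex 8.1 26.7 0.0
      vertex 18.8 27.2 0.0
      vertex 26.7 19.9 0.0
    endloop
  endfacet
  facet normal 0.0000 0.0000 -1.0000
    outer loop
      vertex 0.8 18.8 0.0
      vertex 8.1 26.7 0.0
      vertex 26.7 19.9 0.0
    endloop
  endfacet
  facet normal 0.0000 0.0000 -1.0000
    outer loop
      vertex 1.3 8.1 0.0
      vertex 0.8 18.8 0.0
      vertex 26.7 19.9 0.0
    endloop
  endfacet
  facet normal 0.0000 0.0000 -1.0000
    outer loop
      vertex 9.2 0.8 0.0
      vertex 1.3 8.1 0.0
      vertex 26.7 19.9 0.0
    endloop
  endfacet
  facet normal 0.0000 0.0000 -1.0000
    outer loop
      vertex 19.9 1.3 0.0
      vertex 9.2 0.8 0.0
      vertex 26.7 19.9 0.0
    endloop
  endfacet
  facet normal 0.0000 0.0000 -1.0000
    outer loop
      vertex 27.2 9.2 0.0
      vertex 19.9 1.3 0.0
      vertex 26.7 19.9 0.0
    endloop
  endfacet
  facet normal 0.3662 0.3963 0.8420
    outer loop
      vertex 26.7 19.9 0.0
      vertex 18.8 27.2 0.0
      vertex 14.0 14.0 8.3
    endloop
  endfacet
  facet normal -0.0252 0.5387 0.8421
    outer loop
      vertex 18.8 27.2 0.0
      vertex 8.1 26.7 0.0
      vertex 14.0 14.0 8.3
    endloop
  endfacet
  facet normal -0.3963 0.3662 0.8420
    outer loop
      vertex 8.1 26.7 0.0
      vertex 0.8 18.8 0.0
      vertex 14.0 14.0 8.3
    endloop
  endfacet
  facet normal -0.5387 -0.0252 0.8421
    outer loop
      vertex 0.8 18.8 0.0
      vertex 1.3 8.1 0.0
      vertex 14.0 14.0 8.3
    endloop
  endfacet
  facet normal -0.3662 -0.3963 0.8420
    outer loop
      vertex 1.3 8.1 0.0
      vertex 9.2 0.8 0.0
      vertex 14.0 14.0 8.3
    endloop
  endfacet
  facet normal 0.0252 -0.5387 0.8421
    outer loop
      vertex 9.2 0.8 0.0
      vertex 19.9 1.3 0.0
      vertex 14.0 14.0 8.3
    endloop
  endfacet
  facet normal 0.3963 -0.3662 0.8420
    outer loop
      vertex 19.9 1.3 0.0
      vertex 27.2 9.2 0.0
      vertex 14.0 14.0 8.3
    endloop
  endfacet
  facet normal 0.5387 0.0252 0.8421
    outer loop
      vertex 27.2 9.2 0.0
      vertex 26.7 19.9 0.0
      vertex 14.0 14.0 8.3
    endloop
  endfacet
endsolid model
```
; perimeter-only toolpath
G21 ; units = mm
G90 ; absolute positioning
G28 ; home
; layer 1
G0 Z1.2
G0 X24.9 Y19.1
G1 X18.1 Y25.3
G1 X8.9 Y24.9
G1 X2.7 Y18.1
G1 X3.1 Y8.9
G1 X9.9 Y2.7
G1 X19.1 Y3.1
G1 X25.3 Y9.9
G1 X24.9 Y19.1
; layer 2
G0 Z2.4
G0 X23.1 Y18.2
G1 X17.4 Y23.4
G1 X9.8 Y23.1
G1 X4.6 Y17.4
G1 X4.9 Y9.8
G1 X10.6 Y4.6
G1 X18.2 Y4.9
G1 X23.4 Y10.6
G1 X23.1 Y18.2
; layer 3
G0 Z3.6
G0 X21.3 Y17.4
G1 X16.7 Y21.5
G1 X10.6 Y21.3
G1 X6.5 Y16.7
G1 X6.7 Y10.6
G1 X11.3 Y6.5
G1 X17.4 Y6.7
G1 X21.5 Y11.3
G1 X21.3 Y17.4
; layer 4
G0 Z4.7
G0 X19.4 Y16.5
G1 X16.1 Y19.7
G1 X11.5 Y19.4
G1 X8.3 Y16.1
G1 X8.6 Y11.5
G1 X11.9 Y8.3
G1 X16.5 Y8.6
G1 X19.7 Y11.9
G1 X19.4 Y16.5
; layer 5
G0 Z5.9
G0 X17.6 Y15.7
G1 X15.4 Y17.8
G1 X12.3 Y17.6
G1 X10.2 Y15.4
G1 X10.4 Y12.3
G1 X12.6 Y10.2
G1 X15.7 Y10.4
G1 X17.8 Y12.6
G1 X17.6 Y15.7
; layer 6
G0 Z7.1
G0 X15.8 Y14.8
G1 X14.7 Y15.9
G1 X13.2 Y15.8
G1 X12.1 Y14.7
G1 X12.2 Y13.2
G1 X13.3 Y12.1
G1 X14.8 Y12.2
G1 X15.9 Y13.3
G1 X15.8 Y14.8
M2 ; end

The solid is a regular 8-sided pyramid, base circumscribed radius ≈ 14 mm, apex at z ≈ 8.3 mm. Slicing at Δz = 1.2 mm — 7 equal slices spanning the solid's height, so layer i sits at z = i·h/7 — gives 6 non-empty perimeters. Each is a 8-segment closed polygon; G0 lifts to the layer z and rapids to the start vertex, then G1 traces the edges. The cross-section shrinks linearly with z (the slice at the apex is degenerate and omitted).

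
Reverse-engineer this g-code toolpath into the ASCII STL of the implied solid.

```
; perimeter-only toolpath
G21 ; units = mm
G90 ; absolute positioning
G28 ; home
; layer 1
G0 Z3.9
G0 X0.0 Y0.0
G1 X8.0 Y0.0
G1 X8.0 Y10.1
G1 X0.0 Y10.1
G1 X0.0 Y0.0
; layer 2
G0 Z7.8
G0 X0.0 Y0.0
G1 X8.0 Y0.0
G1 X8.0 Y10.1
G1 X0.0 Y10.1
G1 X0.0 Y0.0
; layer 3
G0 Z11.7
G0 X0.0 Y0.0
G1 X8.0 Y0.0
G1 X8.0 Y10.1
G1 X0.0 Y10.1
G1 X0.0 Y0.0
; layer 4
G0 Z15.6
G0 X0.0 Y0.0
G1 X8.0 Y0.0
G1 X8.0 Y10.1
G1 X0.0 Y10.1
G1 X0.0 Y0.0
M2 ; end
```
solid part
  facet normal 0.0000 0.0000 -1.0000
    outer loop
      vertex 8.0 10.1 0.0
      vertex 8.0 0.0 0.0
      vertex 0.0 0.0 0.0
    endloop
  endfacet
  facet normal 0.0000 0.0000 -1.0000
    outer loop
      vertex 0.0 10.1 0.0
      vertex 8.0 10.1 0.0
      vertex 0.0 0.0 0.0
    endloop
  endfacet
  facet normal 0.0000 0.0000 1.0000
    outer loop
      vertex 0.0 0.0 15.6
      vertex 8.0 0.0 15.6
      vertex 8.0 10.1 15.6
    endloop
  endfacet
  facet normal 0.0000 0.0000 1.0000
    outer loop
      vertex 0.0 0.0 15.6
      vertex 8.0 10.1 15.6
      vertex 0.0 10.1 15.6
    endloop
  endfacet
  facet normal 0.0000 -1.0000 0.0000
    outer loop
      vertex 0.0 0.0 0.0
      vertex 8.0 0.0 0.0
      vertex 8.0 0.0 15.6
    endloop
  endfacet
  facet normal 0.0000 -1.0000 0.0000
    outer loop
      vertex 0.0 0.0 0.0
      vertex 8.0 0.0 15.6
      vertex 0.0 0.0 15.6
    endloop
  endfacet
  facet normal 0.0000 1.0000 0.0000
    outer loop
      vertex 8.0 10.1 15.6
      vertex 8.0 10.1 0.0
      vertex 0.0 10.1 0.0
    endloop
  endfacet
  facet normal 0.0000 1.0000 0.0000
    outer loop
      vertex 0.0 10.1 15.6
      vertex 8.0 10.1 15.6
      vertex 0.0 10.1 0.0
    endloop
  endfacet
  facet normal -1.0000 0.0000 0.0000
    outer loop
      vertex 0.0 10.1 15.6
      vertex 0.0 10.1 0.0
      vertex 0.0 0.0 0.0
    endloop
  endfacet
  facet normal -1.0000 0.0000 0.0000
    outer loop
      vertex 0.0 0.0 15.6
      vertex 0.0 10.1 15.6
      vertex 0.0 0.0 0.0
    endloop
  endfacet
  facet normal 1.0000 0.0000 0.0000
    outer loop
      vertex 8.0 0.0 0.0
      vertex 8.0 10.1 0.0
      vertex 8.0 10.1 15.6
    endloop
  endfacet
  facet normal 1.0000 0.0000 0.0000
    outer loop
      vertex 8.0 0.0 0.0
      vertex 8.0 10.1 15.6
      vertex 8.0 0.0 15.6
    endloop
  endfacet
endsolid part

The G0 Z moves step by Δz≈3.9 mm. Every layer's G1 loop is the same polygon, so the solid is a straight extrusion of it from z=0 to z≈15.6. Closing with flat bottom and top caps and triangulating gives 12 facets — a rectangular box, roughly 8 × 10.1 mm footprint and 15.6 mm tall.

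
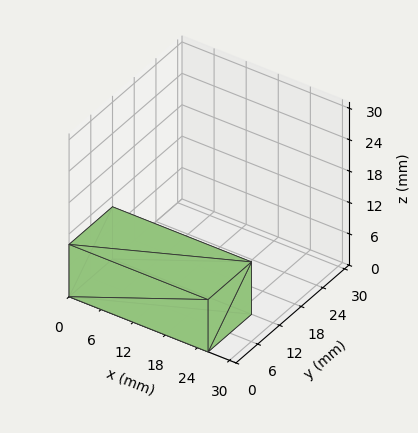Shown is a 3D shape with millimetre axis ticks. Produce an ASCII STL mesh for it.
Reading the render: the shape is a rectangular box, roughly 26 × 12 mm footprint and 10 mm tall (dimensions read to the nearest mm from the axis ticks). For the STL, each face is triangulated and given an outward normal.

solid part
  facet normal 0.0000 0.0000 -1.0000
    outer loop
      vertex 26.000 12.000 0.000
      vertex 26.000 0.000 0.000
      vertex 0.000 0.000 0.000
    endloop
  endfacet
  facet normal 0.0000 0.0000 -1.0000
    outer loop
      vertex 0.000 12.000 0.000
      vertex 26.000 12.000 0.000
      vertex 0.000 0.000 0.000
    endloop
  endfacet
  facet normal 0.0000 0.0000 1.0000
    outer loop
      vertex 0.000 0.000 10.000
      vertex 26.000 0.000 10.000
      vertex 26.000 12.000 10.000
    endloop
  endfacet
  facet normal 0.0000 0.0000 1.0000
    outer loop
      vertex 0.000 0.000 10.000
      vertex 26.000 12.000 10.000
      vertex 0.000 12.000 10.000
    endloop
  endfacet
  facet normal 0.0000 -1.0000 0.0000
    outer loop
      vertex 0.000 0.000 0.000
      vertex 26.000 0.000 0.000
      vertex 26.000 0.000 10.000
    endloop
  endfacet
  facet normal 0.0000 -1.0000 0.0000
    outer loop
      vertex 0.000 0.000 0.000
      vertex 26.000 0.000 10.000
      vertex 0.000 0.000 10.000
    endloop
  endfacet
  facet normal 0.0000 1.0000 0.0000
    outer loop
      vertex 26.000 12.000 10.000
      vertex 26.000 12.000 0.000
      vertex 0.000 12.000 0.000
    endloop
  endfacet
  facet normal 0.0000 1.0000 0.0000
    outer loop
      vertex 0.000 12.000 10.000
      vertex 26.000 12.000 10.000
      vertex 0.000 12.000 0.000
    endloop
  endfacet
  facet normal -1.0000 0.0000 0.0000
    outer loop
      vertex 0.000 12.000 10.000
      vertex 0.000 12.000 0.000
      vertex 0.000 0.000 0.000
    endloop
  endfacet
  facet normal -1.0000 0.0000 0.0000
    outer loop
      vertex 0.000 0.000 10.000
      vertex 0.000 12.000 10.000
      vertex 0.000 0.000 0.000
    endloop
  endfacet
  facet normal 1.0000 0.0000 0.0000
    outer loop
      vertex 26.000 0.000 0.000
      vertex 26.000 12.000 0.000
      vertex 26.000 12.000 10.000
    endloop
  endfacet
  facet normal 1.0000 0.0000 0.0000
    outer loop
      vertex 26.000 0.000 0.000
      vertex 26.000 12.000 10.000
      vertex 26.000 0.000 10.000
    endloop
  endfacet
endsolid part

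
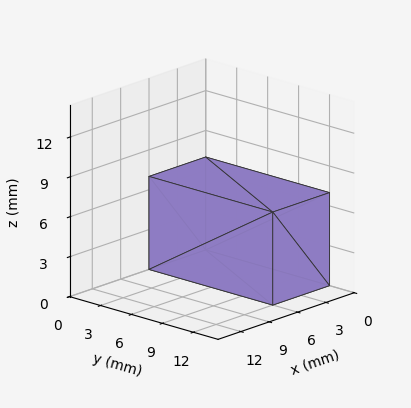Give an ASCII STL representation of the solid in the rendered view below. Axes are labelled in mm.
Reading the render: the shape is a rectangular box, roughly 6 × 12 mm footprint and 7 mm tall (dimensions read to the nearest mm from the axis ticks). For the STL, each face is triangulated and given an outward normal.

solid part
  facet normal 0.0000 0.0000 -1.0000
    outer loop
      vertex 6.0 12.0 0.0
      vertex 6.0 0.0 0.0
      vertex 0.0 0.0 0.0
    endloop
  endfacet
  facet normal 0.0000 0.0000 -1.0000
    outer loop
      vertex 0.0 12.0 0.0
      vertex 6.0 12.0 0.0
      vertex 0.0 0.0 0.0
    endloop
  endfacet
  facet normal 0.0000 0.0000 1.0000
    outer loop
      vertex 0.0 0.0 7.0
      vertex 6.0 0.0 7.0
      vertex 6.0 12.0 7.0
    endloop
  endfacet
  facet normal 0.0000 0.0000 1.0000
    outer loop
      vertex 0.0 0.0 7.0
      vertex 6.0 12.0 7.0
      vertex 0.0 12.0 7.0
    endloop
  endfacet
  facet normal 0.0000 -1.0000 0.0000
    outer loop
      vertex 0.0 0.0 0.0
      vertex 6.0 0.0 0.0
      vertex 6.0 0.0 7.0
    endloop
  endfacet
  facet normal 0.0000 -1.0000 0.0000
    outer loop
      vertex 0.0 0.0 0.0
      vertex 6.0 0.0 7.0
      vertex 0.0 0.0 7.0
    endloop
  endfacet
  facet normal 0.0000 1.0000 0.0000
    outer loop
      vertex 6.0 12.0 7.0
      vertex 6.0 12.0 0.0
      vertex 0.0 12.0 0.0
    endloop
  endfacet
  facet normal 0.0000 1.0000 0.0000
    outer loop
      vertex 0.0 12.0 7.0
      vertex 6.0 12.0 7.0
      vertex 0.0 12.0 0.0
    endloop
  endfacet
  facet normal -1.0000 0.0000 0.0000
    outer loop
      vertex 0.0 12.0 7.0
      vertex 0.0 12.0 0.0
      vertex 0.0 0.0 0.0
    endloop
  endfacet
  facet normal -1.0000 0.0000 0.0000
    outer loop
      vertex 0.0 0.0 7.0
      vertex 0.0 12.0 7.0
      vertex 0.0 0.0 0.0
    endloop
  endfacet
  facet normal 1.0000 0.0000 0.0000
    outer loop
      vertex 6.0 0.0 0.0
      vertex 6.0 12.0 0.0
      vertex 6.0 12.0 7.0
    endloop
  endfacet
  facet normal 1.0000 0.0000 0.0000
    outer loop
      vertex 6.0 0.0 0.0
      vertex 6.0 12.0 7.0
      vertex 6.0 0.0 7.0
    endloop
  endfacet
endsolid part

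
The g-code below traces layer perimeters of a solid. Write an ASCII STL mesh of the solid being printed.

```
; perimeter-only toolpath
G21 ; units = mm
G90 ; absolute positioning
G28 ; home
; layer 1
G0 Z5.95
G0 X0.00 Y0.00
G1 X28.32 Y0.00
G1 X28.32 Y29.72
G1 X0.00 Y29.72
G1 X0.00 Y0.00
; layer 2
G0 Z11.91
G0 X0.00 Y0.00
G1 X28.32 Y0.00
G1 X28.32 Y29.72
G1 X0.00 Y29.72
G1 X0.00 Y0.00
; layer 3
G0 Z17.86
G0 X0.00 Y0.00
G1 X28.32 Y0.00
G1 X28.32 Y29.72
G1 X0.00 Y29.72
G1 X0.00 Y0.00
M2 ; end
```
solid part
  facet normal 0.0000 0.0000 -1.0000
    outer loop
      vertex 28.32 29.72 0.00
      vertex 28.32 0.00 0.00
      vertex 0.00 0.00 0.00
    endloop
  endfacet
  facet normal 0.0000 0.0000 -1.0000
    outer loop
      vertex 0.00 29.72 0.00
      vertex 28.32 29.72 0.00
      vertex 0.00 0.00 0.00
    endloop
  endfacet
  facet normal 0.0000 0.0000 1.0000
    outer loop
      vertex 0.00 0.00 17.86
      vertex 28.32 0.00 17.86
      vertex 28.32 29.72 17.86
    endloop
  endfacet
  facet normal 0.0000 0.0000 1.0000
    outer loop
      vertex 0.00 0.00 17.86
      vertex 28.32 29.72 17.86
      vertex 0.00 29.72 17.86
    endloop
  endfacet
  facet normal 0.0000 -1.0000 0.0000
    outer loop
      vertex 0.00 0.00 0.00
      vertex 28.32 0.00 0.00
      vertex 28.32 0.00 17.86
    endloop
  endfacet
  facet normal 0.0000 -1.0000 0.0000
    outer loop
      vertex 0.00 0.00 0.00
      vertex 28.32 0.00 17.86
      vertex 0.00 0.00 17.86
    endloop
  endfacet
  facet normal 0.0000 1.0000 0.0000
    outer loop
      vertex 28.32 29.72 17.86
      vertex 28.32 29.72 0.00
      vertex 0.00 29.72 0.00
    endloop
  endfacet
  facet normal 0.0000 1.0000 0.0000
    outer loop
      vertex 0.00 29.72 17.86
      vertex 28.32 29.72 17.86
      vertex 0.00 29.72 0.00
    endloop
  endfacet
  facet normal -1.0000 0.0000 0.0000
    outer loop
      vertex 0.00 29.72 17.86
      vertex 0.00 29.72 0.00
      vertex 0.00 0.00 0.00
    endloop
  endfacet
  facet normal -1.0000 0.0000 0.0000
    outer loop
      vertex 0.00 0.00 17.86
      vertex 0.00 29.72 17.86
      vertex 0.00 0.00 0.00
    endloop
  endfacet
  facet normal 1.0000 0.0000 0.0000
    outer loop
      vertex 28.32 0.00 0.00
      vertex 28.32 29.72 0.00
      vertex 28.32 29.72 17.86
    endloop
  endfacet
  facet normal 1.0000 0.0000 0.0000
    outer loop
      vertex 28.32 0.00 0.00
      vertex 28.32 29.72 17.86
      vertex 28.32 0.00 17.86
    endloop
  endfacet
endsolid part

The G0 Z moves step by Δz≈5.95 mm. Every layer's G1 loop is the same polygon, so the solid is a straight extrusion of it from z=0 to z≈17.9. Closing with flat bottom and top caps and triangulating gives 12 facets — a rectangular box, roughly 28.3 × 29.7 mm footprint and 17.9 mm tall.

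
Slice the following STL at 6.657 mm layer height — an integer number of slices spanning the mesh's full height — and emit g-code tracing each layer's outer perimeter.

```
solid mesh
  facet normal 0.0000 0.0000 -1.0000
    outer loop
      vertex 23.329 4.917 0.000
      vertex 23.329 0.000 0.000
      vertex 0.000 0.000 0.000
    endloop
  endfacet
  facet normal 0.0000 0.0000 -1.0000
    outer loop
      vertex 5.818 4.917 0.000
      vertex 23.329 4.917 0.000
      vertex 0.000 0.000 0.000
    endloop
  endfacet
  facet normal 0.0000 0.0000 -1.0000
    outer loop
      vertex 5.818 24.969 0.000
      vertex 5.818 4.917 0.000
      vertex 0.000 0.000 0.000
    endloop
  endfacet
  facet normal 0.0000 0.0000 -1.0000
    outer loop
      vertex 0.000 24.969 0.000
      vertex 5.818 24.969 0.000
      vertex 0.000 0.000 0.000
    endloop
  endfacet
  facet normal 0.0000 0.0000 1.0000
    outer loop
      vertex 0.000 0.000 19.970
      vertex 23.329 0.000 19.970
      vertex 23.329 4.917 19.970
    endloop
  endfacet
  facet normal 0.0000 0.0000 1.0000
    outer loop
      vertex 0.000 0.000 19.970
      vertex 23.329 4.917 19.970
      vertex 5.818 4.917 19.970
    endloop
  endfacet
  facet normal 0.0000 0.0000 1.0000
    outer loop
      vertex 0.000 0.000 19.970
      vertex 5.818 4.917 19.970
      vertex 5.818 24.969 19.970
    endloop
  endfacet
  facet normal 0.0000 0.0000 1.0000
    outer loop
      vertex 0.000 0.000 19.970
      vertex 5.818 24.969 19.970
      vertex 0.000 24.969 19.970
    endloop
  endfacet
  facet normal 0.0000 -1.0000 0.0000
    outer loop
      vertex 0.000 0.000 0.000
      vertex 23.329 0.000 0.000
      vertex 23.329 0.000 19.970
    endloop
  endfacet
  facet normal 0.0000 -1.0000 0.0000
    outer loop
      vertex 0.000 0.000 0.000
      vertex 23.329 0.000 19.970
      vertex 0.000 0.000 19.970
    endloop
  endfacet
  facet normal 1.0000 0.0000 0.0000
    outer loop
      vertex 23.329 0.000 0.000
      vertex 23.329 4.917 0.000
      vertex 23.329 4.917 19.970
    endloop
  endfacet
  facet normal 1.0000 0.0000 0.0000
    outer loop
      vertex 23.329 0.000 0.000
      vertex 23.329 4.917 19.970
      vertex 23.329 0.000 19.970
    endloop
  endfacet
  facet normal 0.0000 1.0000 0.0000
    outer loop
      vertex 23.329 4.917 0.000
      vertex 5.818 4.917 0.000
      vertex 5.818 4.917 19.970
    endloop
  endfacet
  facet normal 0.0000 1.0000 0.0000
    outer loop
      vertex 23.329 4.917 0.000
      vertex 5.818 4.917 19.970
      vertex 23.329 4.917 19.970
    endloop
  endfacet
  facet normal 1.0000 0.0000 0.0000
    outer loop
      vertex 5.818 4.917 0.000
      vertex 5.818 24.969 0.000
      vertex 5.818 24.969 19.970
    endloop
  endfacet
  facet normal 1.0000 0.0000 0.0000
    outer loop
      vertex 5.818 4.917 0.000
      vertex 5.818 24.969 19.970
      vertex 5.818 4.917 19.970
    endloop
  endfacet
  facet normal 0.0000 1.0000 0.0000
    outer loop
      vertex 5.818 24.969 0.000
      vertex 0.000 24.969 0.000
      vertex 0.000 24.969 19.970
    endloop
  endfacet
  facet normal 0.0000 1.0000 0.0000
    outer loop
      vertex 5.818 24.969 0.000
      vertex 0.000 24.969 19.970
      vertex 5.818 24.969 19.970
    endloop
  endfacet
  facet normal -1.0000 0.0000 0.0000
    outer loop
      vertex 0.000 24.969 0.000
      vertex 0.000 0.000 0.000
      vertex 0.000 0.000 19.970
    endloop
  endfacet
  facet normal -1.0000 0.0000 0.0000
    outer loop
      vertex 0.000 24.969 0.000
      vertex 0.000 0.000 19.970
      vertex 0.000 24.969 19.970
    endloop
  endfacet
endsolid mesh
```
; perimeter-only toolpath
G21 ; units = mm
G90 ; absolute positioning
G28 ; home
; layer 1
G0 Z6.657
G0 X0.000 Y0.000
G1 X23.329 Y0.000
G1 X23.329 Y4.917
G1 X5.818 Y4.917
G1 X5.818 Y24.969
G1 X0.000 Y24.969
G1 X0.000 Y0.000
; layer 2
G0 Z13.313
G0 X0.000 Y0.000
G1 X23.329 Y0.000
G1 X23.329 Y4.917
G1 X5.818 Y4.917
G1 X5.818 Y24.969
G1 X0.000 Y24.969
G1 X0.000 Y0.000
; layer 3
G0 Z19.970
G0 X0.000 Y0.000
G1 X23.329 Y0.000
G1 X23.329 Y4.917
G1 X5.818 Y4.917
G1 X5.818 Y24.969
G1 X0.000 Y24.969
G1 X0.000 Y0.000
M2 ; end

The solid is an L-shaped prism: outer 23.3 × 25 mm, arm thicknesses ≈ 4.92 mm (horizontal) and 5.82 mm (vertical), extruded 20 mm in z. Slicing at Δz = 6.657 mm — 3 equal slices spanning the solid's height, so layer i sits at z = i·h/3 — gives 3 non-empty perimeters. Each is a 6-segment closed polygon; G0 lifts to the layer z and rapids to the start vertex, then G1 traces the edges.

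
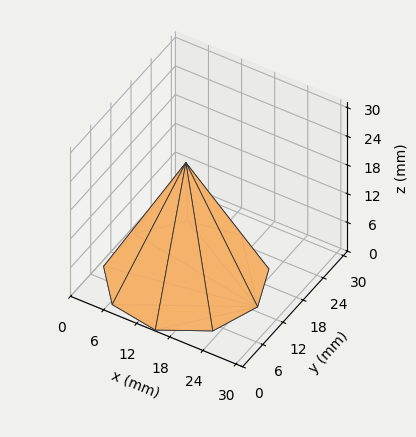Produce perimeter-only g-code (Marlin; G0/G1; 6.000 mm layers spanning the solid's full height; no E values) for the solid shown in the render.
Reading the render: the shape is a regular 9-sided pyramid, base circumscribed radius ≈ 13 mm, apex at z ≈ 24 mm (dimensions read to the nearest mm from the axis ticks). For the g-code, the solid's height is divided into equal slices at the stated Δz and each level perimeter traced with G1 moves after a G0 lift.

; perimeter-only toolpath
G21 ; units = mm
G90 ; absolute positioning
G28 ; home
; layer 1
G0 Z6.000
G0 X22.750 Y13.000
G1 X20.469 Y19.267
G1 X14.693 Y22.602
G1 X8.125 Y21.444
G1 X3.838 Y16.335
G1 X3.838 Y9.665
G1 X8.125 Y4.556
G1 X14.693 Y3.398
G1 X20.469 Y6.733
G1 X22.750 Y13.000
; layer 2
G0 Z12.000
G0 X19.500 Y13.000
G1 X17.980 Y17.178
G1 X14.128 Y19.401
G1 X9.750 Y18.629
G1 X6.892 Y15.223
G1 X6.892 Y10.777
G1 X9.750 Y7.371
G1 X14.128 Y6.598
G1 X17.980 Y8.822
G1 X19.500 Y13.000
; layer 3
G0 Z18.000
G0 X16.250 Y13.000
G1 X15.490 Y15.089
G1 X13.564 Y16.201
G1 X11.375 Y15.814
G1 X9.946 Y14.111
G1 X9.946 Y11.889
G1 X11.375 Y10.185
G1 X13.564 Y9.799
G1 X15.490 Y10.911
G1 X16.250 Y13.000
M2 ; end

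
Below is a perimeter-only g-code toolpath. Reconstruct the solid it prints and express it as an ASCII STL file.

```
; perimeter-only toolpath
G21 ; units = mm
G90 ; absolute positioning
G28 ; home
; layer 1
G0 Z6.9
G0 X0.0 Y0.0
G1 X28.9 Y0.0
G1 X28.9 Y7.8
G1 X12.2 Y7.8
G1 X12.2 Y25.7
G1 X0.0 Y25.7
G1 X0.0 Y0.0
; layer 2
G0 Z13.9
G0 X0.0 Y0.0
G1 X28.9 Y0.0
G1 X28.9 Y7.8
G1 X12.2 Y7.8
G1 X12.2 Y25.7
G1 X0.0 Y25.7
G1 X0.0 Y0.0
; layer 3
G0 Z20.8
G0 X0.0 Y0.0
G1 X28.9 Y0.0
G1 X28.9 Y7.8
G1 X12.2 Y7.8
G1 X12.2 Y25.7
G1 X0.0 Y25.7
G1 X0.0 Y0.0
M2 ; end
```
solid part
  facet normal 0.0000 0.0000 -1.0000
    outer loop
      vertex 28.9 7.8 0.0
      vertex 28.9 0.0 0.0
      vertex 0.0 0.0 0.0
    endloop
  endfacet
  facet normal 0.0000 0.0000 -1.0000
    outer loop
      vertex 12.2 7.8 0.0
      vertex 28.9 7.8 0.0
      vertex 0.0 0.0 0.0
    endloop
  endfacet
  facet normal 0.0000 0.0000 -1.0000
    outer loop
      vertex 12.2 25.7 0.0
      vertex 12.2 7.8 0.0
      vertex 0.0 0.0 0.0
    endloop
  endfacet
  facet normal 0.0000 0.0000 -1.0000
    outer loop
      vertex 0.0 25.7 0.0
      vertex 12.2 25.7 0.0
      vertex 0.0 0.0 0.0
    endloop
  endfacet
  facet normal 0.0000 0.0000 1.0000
    outer loop
      vertex 0.0 0.0 20.8
      vertex 28.9 0.0 20.8
      vertex 28.9 7.8 20.8
    endloop
  endfacet
  facet normal 0.0000 0.0000 1.0000
    outer loop
      vertex 0.0 0.0 20.8
      vertex 28.9 7.8 20.8
      vertex 12.2 7.8 20.8
    endloop
  endfacet
  facet normal 0.0000 0.0000 1.0000
    outer loop
      vertex 0.0 0.0 20.8
      vertex 12.2 7.8 20.8
      vertex 12.2 25.7 20.8
    endloop
  endfacet
  facet normal 0.0000 0.0000 1.0000
    outer loop
      vertex 0.0 0.0 20.8
      vertex 12.2 25.7 20.8
      vertex 0.0 25.7 20.8
    endloop
  endfacet
  facet normal 0.0000 -1.0000 0.0000
    outer loop
      vertex 0.0 0.0 0.0
      vertex 28.9 0.0 0.0
      vertex 28.9 0.0 20.8
    endloop
  endfacet
  facet normal 0.0000 -1.0000 0.0000
    outer loop
      vertex 0.0 0.0 0.0
      vertex 28.9 0.0 20.8
      vertex 0.0 0.0 20.8
    endloop
  endfacet
  facet normal 1.0000 0.0000 0.0000
    outer loop
      vertex 28.9 0.0 0.0
      vertex 28.9 7.8 0.0
      vertex 28.9 7.8 20.8
    endloop
  endfacet
  facet normal 1.0000 0.0000 0.0000
    outer loop
      vertex 28.9 0.0 0.0
      vertex 28.9 7.8 20.8
      vertex 28.9 0.0 20.8
    endloop
  endfacet
  facet normal 0.0000 1.0000 0.0000
    outer loop
      vertex 28.9 7.8 0.0
      vertex 12.2 7.8 0.0
      vertex 12.2 7.8 20.8
    endloop
  endfacet
  facet normal 0.0000 1.0000 0.0000
    outer loop
      vertex 28.9 7.8 0.0
      vertex 12.2 7.8 20.8
      vertex 28.9 7.8 20.8
    endloop
  endfacet
  facet normal 1.0000 0.0000 0.0000
    outer loop
      vertex 12.2 7.8 0.0
      vertex 12.2 25.7 0.0
      vertex 12.2 25.7 20.8
    endloop
  endfacet
  facet normal 1.0000 0.0000 0.0000
    outer loop
      vertex 12.2 7.8 0.0
      vertex 12.2 25.7 20.8
      vertex 12.2 7.8 20.8
    endloop
  endfacet
  facet normal 0.0000 1.0000 0.0000
    outer loop
      vertex 12.2 25.7 0.0
      vertex 0.0 25.7 0.0
      vertex 0.0 25.7 20.8
    endloop
  endfacet
  facet normal 0.0000 1.0000 0.0000
    outer loop
      vertex 12.2 25.7 0.0
      vertex 0.0 25.7 20.8
      vertex 12.2 25.7 20.8
    endloop
  endfacet
  facet normal -1.0000 0.0000 0.0000
    outer loop
      vertex 0.0 25.7 0.0
      vertex 0.0 0.0 0.0
      vertex 0.0 0.0 20.8
    endloop
  endfacet
  facet normal -1.0000 0.0000 0.0000
    outer loop
      vertex 0.0 25.7 0.0
      vertex 0.0 0.0 20.8
      vertex 0.0 25.7 20.8
    endloop
  endfacet
endsolid part

The G0 Z moves step by Δz≈6.9 mm. Every layer's G1 loop is the same polygon, so the solid is a straight extrusion of it from z=0 to z≈20.8. Closing with flat bottom and top caps and triangulating gives 20 facets — an L-shaped prism: outer 28.9 × 25.7 mm, arm thicknesses ≈ 7.8 mm (horizontal) and 12.2 mm (vertical), extruded 20.8 mm in z.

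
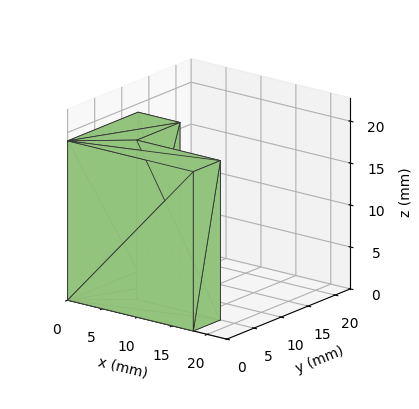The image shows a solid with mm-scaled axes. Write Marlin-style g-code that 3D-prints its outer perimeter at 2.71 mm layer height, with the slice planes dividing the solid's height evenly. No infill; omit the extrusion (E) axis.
Reading the render: the shape is an L-shaped prism: outer 18 × 13 mm, arm thicknesses ≈ 5 mm (horizontal) and 6 mm (vertical), extruded 19 mm in z (dimensions read to the nearest mm from the axis ticks). For the g-code, the solid's height is divided into equal slices at the stated Δz and each level perimeter traced with G1 moves after a G0 lift.

; perimeter-only toolpath
G21 ; units = mm
G90 ; absolute positioning
G28 ; home
; layer 1
G0 Z2.71
G0 X0.00 Y0.00
G1 X18.00 Y0.00
G1 X18.00 Y5.00
G1 X6.00 Y5.00
G1 X6.00 Y13.00
G1 X0.00 Y13.00
G1 X0.00 Y0.00
; layer 2
G0 Z5.43
G0 X0.00 Y0.00
G1 X18.00 Y0.00
G1 X18.00 Y5.00
G1 X6.00 Y5.00
G1 X6.00 Y13.00
G1 X0.00 Y13.00
G1 X0.00 Y0.00
; layer 3
G0 Z8.14
G0 X0.00 Y0.00
G1 X18.00 Y0.00
G1 X18.00 Y5.00
G1 X6.00 Y5.00
G1 X6.00 Y13.00
G1 X0.00 Y13.00
G1 X0.00 Y0.00
; layer 4
G0 Z10.86
G0 X0.00 Y0.00
G1 X18.00 Y0.00
G1 X18.00 Y5.00
G1 X6.00 Y5.00
G1 X6.00 Y13.00
G1 X0.00 Y13.00
G1 X0.00 Y0.00
; layer 5
G0 Z13.57
G0 X0.00 Y0.00
G1 X18.00 Y0.00
G1 X18.00 Y5.00
G1 X6.00 Y5.00
G1 X6.00 Y13.00
G1 X0.00 Y13.00
G1 X0.00 Y0.00
; layer 6
G0 Z16.29
G0 X0.00 Y0.00
G1 X18.00 Y0.00
G1 X18.00 Y5.00
G1 X6.00 Y5.00
G1 X6.00 Y13.00
G1 X0.00 Y13.00
G1 X0.00 Y0.00
; layer 7
G0 Z19.00
G0 X0.00 Y0.00
G1 X18.00 Y0.00
G1 X18.00 Y5.00
G1 X6.00 Y5.00
G1 X6.00 Y13.00
G1 X0.00 Y13.00
G1 X0.00 Y0.00
M2 ; end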